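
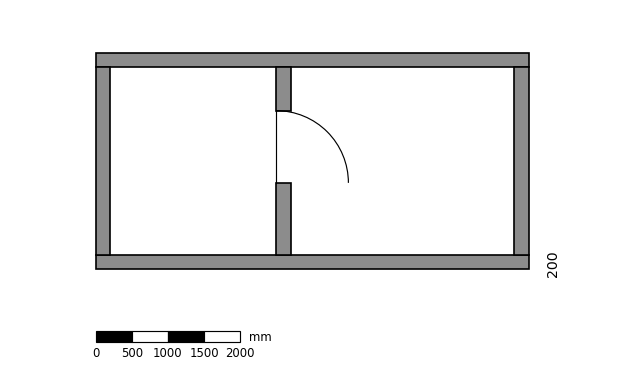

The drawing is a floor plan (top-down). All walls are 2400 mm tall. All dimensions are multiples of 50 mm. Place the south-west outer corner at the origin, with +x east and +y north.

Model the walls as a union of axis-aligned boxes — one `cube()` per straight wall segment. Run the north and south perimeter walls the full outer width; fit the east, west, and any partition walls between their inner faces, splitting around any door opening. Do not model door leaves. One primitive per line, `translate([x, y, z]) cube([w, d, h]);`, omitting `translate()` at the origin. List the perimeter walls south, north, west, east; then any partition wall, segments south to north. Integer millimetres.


cube([6000, 200, 2400]);
translate([0, 2800, 0]) cube([6000, 200, 2400]);
translate([0, 200, 0]) cube([200, 2600, 2400]);
translate([5800, 200, 0]) cube([200, 2600, 2400]);
translate([2500, 200, 0]) cube([200, 1000, 2400]);
translate([2500, 2200, 0]) cube([200, 600, 2400]);


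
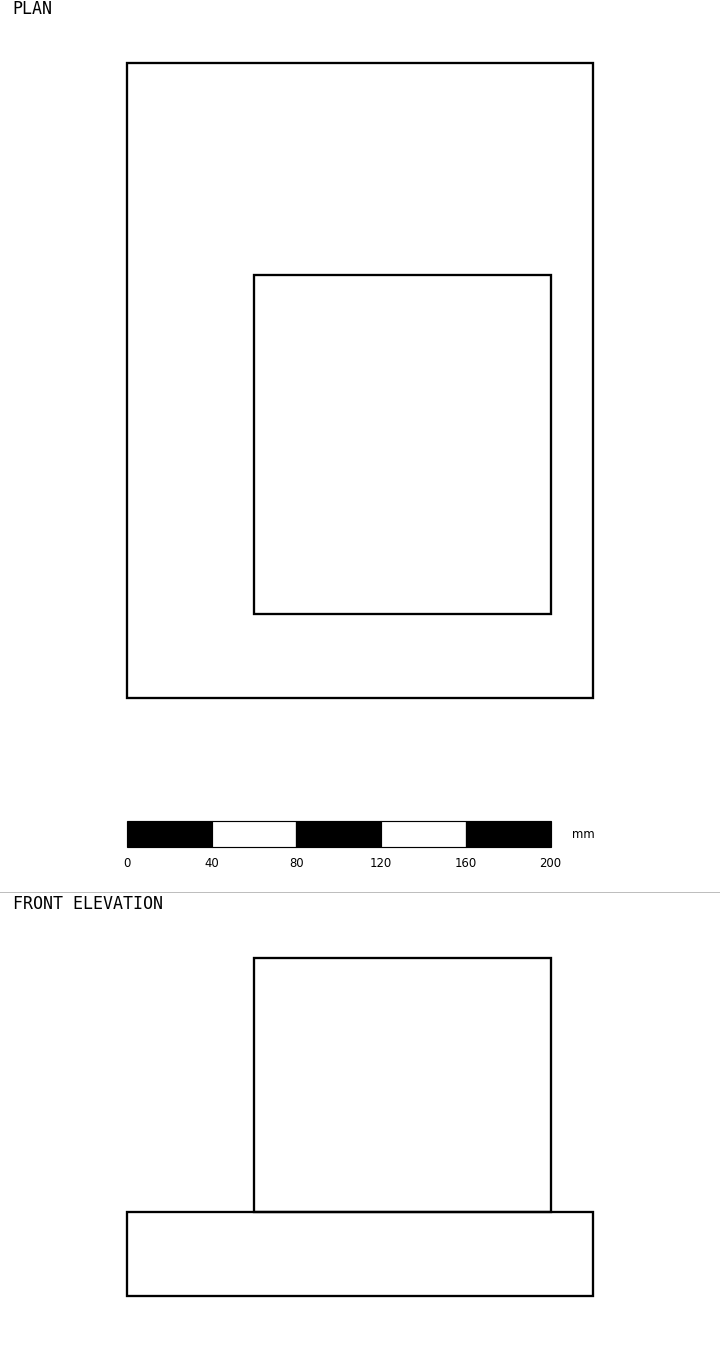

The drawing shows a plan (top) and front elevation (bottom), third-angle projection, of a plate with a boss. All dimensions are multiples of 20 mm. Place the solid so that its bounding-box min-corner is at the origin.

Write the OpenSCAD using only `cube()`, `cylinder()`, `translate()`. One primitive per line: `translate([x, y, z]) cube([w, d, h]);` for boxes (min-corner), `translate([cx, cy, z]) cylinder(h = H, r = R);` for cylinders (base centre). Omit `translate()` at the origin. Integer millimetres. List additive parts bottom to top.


cube([220, 300, 40]);
translate([60, 40, 40]) cube([140, 160, 120]);


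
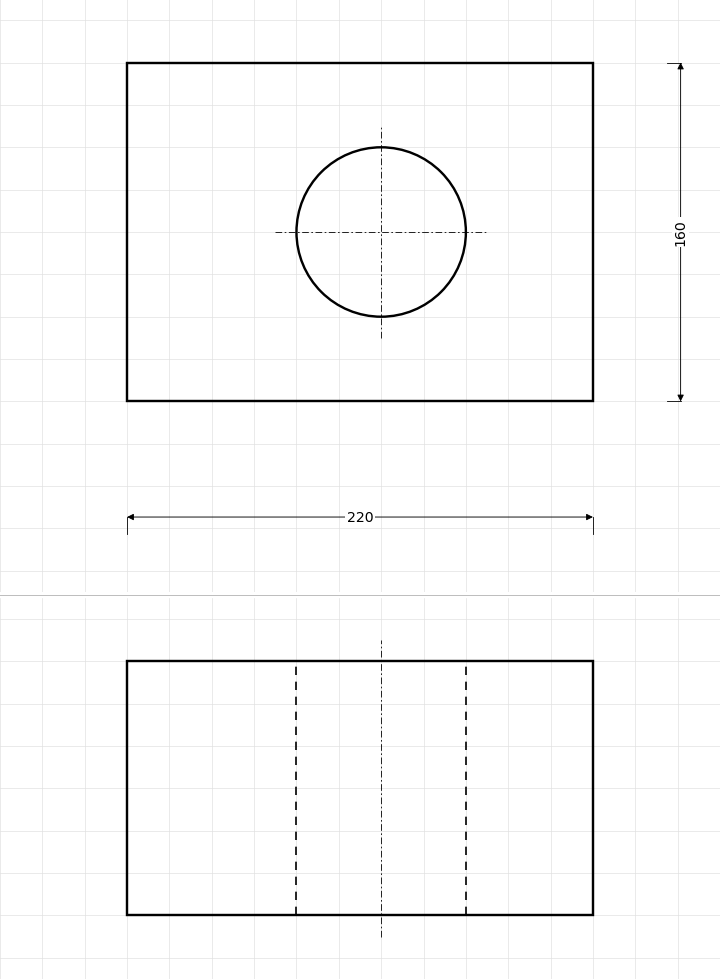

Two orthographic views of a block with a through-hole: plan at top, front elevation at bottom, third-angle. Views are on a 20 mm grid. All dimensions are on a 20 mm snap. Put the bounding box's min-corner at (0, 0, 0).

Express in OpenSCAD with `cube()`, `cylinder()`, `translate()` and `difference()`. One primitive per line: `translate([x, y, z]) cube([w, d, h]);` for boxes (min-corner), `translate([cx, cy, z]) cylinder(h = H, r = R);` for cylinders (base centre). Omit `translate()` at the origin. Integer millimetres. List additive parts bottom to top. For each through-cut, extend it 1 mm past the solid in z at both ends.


difference() {
  cube([220, 160, 120]);
  translate([120, 80, -1]) cylinder(h = 122, r = 40);
}


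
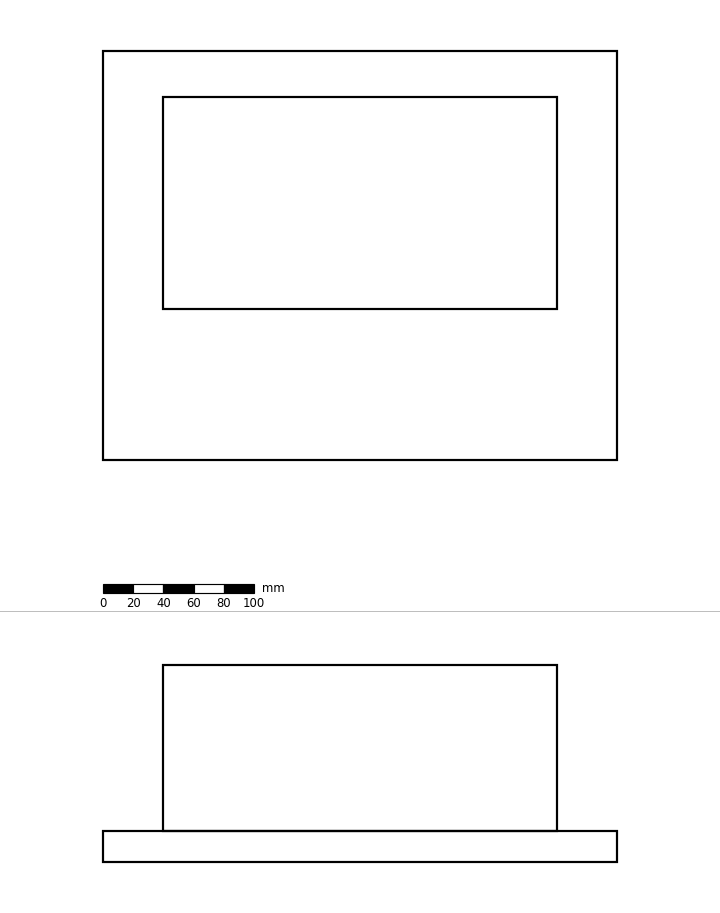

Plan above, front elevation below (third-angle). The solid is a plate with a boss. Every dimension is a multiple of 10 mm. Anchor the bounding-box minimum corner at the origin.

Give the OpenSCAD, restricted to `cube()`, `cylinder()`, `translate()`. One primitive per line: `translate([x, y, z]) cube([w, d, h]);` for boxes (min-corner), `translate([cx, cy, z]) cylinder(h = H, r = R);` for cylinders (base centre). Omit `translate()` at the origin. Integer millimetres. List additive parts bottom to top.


cube([340, 270, 20]);
translate([40, 100, 20]) cube([260, 140, 110]);


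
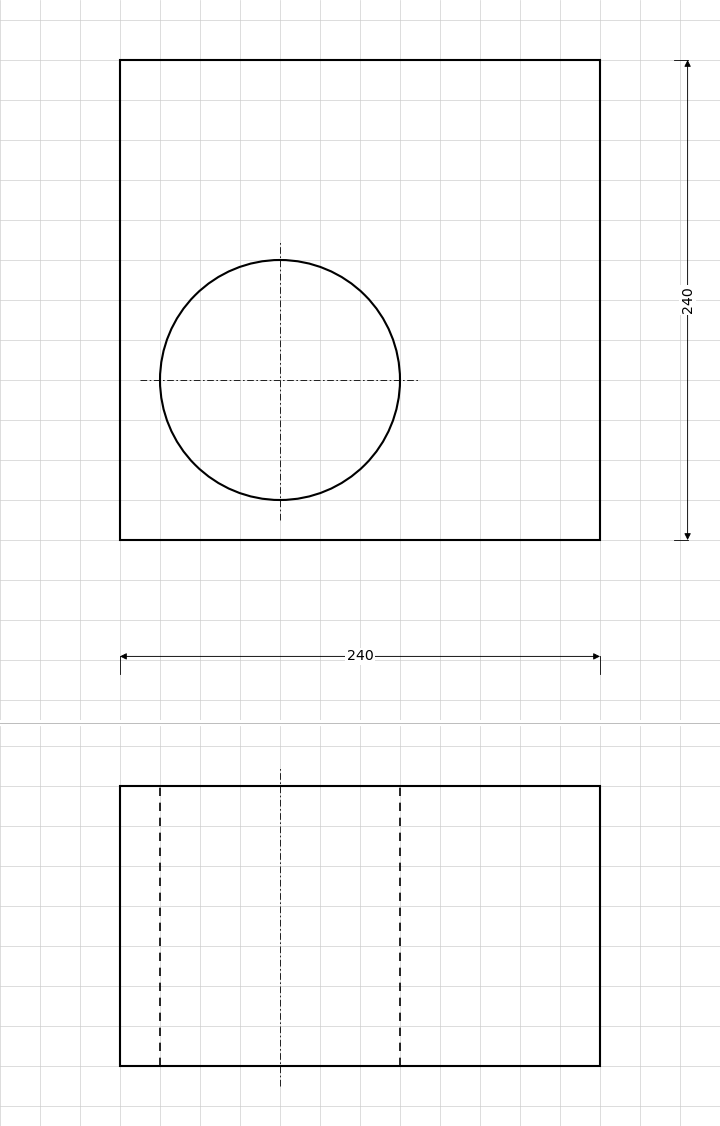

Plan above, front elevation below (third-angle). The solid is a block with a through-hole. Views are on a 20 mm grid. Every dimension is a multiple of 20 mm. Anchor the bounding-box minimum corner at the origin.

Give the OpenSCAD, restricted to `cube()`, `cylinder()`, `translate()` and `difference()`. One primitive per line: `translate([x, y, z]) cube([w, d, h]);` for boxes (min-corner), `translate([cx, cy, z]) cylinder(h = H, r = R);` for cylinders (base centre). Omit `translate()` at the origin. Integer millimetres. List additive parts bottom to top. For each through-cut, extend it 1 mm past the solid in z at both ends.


difference() {
  cube([240, 240, 140]);
  translate([80, 80, -1]) cylinder(h = 142, r = 60);
}


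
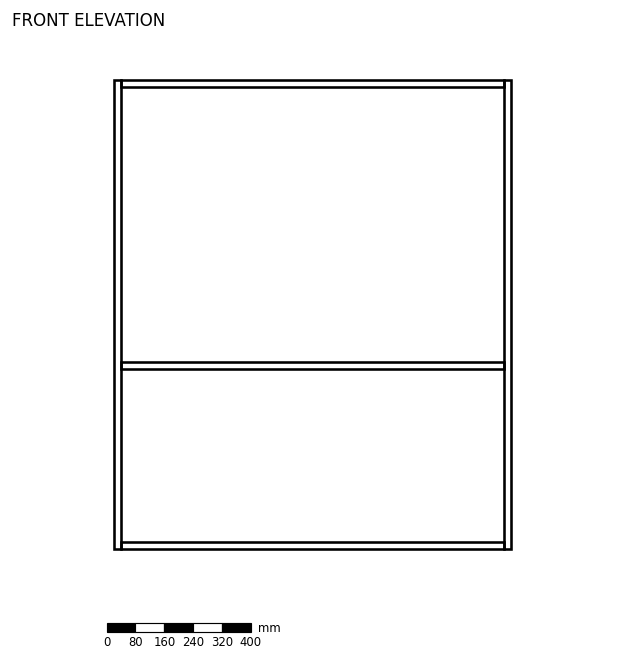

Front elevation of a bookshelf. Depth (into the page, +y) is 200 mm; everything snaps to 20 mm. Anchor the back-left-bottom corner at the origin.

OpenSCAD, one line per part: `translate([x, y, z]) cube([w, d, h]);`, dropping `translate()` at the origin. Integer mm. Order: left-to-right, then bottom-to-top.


cube([20, 200, 1300]);
translate([20, 0, 0]) cube([1060, 200, 20]);
translate([20, 0, 500]) cube([1060, 200, 20]);
translate([20, 0, 1280]) cube([1060, 200, 20]);
translate([1080, 0, 0]) cube([20, 200, 1300]);


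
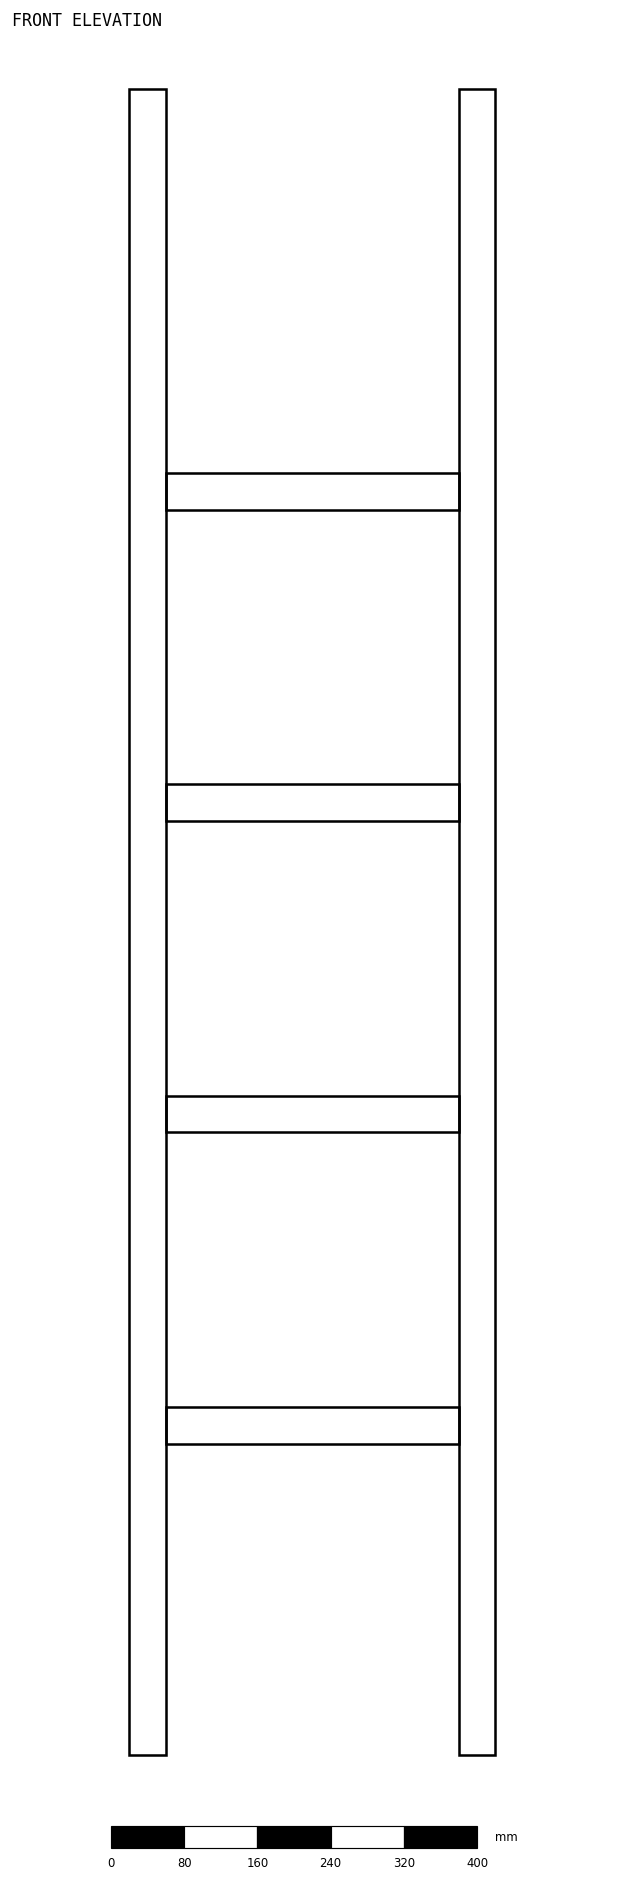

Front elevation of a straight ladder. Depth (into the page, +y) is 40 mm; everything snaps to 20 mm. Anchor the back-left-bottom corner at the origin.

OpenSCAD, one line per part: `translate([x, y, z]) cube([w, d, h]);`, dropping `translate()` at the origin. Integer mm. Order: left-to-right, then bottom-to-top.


cube([40, 40, 1820]);
translate([40, 0, 340]) cube([320, 40, 40]);
translate([40, 0, 680]) cube([320, 40, 40]);
translate([40, 0, 1020]) cube([320, 40, 40]);
translate([40, 0, 1360]) cube([320, 40, 40]);
translate([360, 0, 0]) cube([40, 40, 1820]);


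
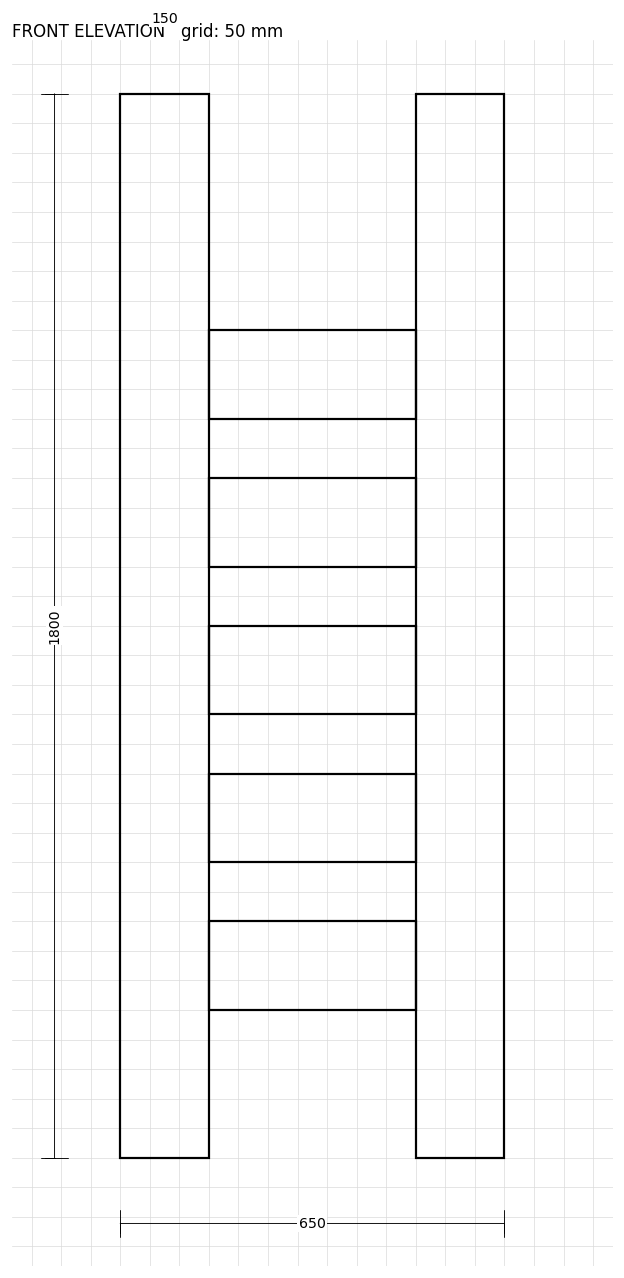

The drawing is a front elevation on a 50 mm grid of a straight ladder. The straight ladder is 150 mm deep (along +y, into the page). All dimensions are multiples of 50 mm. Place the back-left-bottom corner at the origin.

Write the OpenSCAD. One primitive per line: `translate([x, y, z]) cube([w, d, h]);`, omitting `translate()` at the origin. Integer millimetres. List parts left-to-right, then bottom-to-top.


cube([150, 150, 1800]);
translate([150, 0, 250]) cube([350, 150, 150]);
translate([150, 0, 500]) cube([350, 150, 150]);
translate([150, 0, 750]) cube([350, 150, 150]);
translate([150, 0, 1000]) cube([350, 150, 150]);
translate([150, 0, 1250]) cube([350, 150, 150]);
translate([500, 0, 0]) cube([150, 150, 1800]);


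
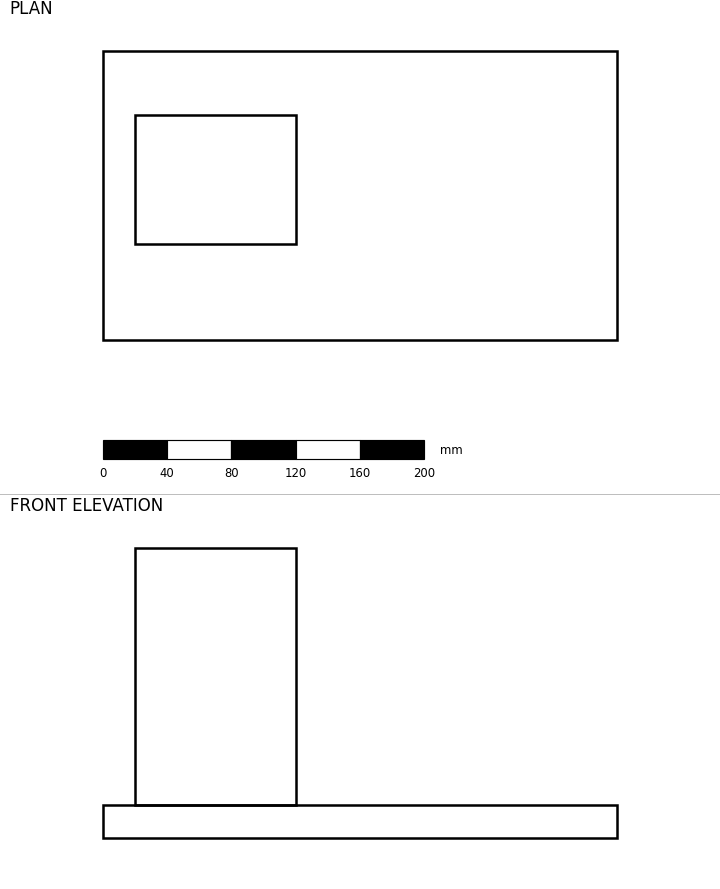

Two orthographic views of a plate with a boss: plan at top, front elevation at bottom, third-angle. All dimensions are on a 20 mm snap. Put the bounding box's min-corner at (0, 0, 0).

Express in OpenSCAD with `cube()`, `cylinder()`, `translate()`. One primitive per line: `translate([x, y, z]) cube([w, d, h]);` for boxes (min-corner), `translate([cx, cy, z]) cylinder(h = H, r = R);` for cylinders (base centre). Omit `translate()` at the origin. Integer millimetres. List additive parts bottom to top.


cube([320, 180, 20]);
translate([20, 60, 20]) cube([100, 80, 160]);


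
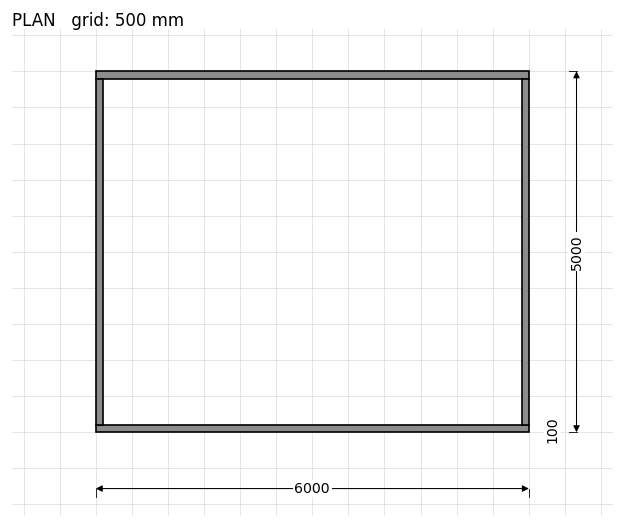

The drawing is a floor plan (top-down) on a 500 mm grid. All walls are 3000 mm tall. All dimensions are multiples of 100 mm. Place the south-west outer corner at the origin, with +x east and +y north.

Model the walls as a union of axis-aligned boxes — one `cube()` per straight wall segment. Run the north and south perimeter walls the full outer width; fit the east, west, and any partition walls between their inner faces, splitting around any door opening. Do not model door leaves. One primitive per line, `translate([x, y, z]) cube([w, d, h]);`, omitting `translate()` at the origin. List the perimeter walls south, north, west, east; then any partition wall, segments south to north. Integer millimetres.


cube([6000, 100, 3000]);
translate([0, 4900, 0]) cube([6000, 100, 3000]);
translate([0, 100, 0]) cube([100, 4800, 3000]);
translate([5900, 100, 0]) cube([100, 4800, 3000]);


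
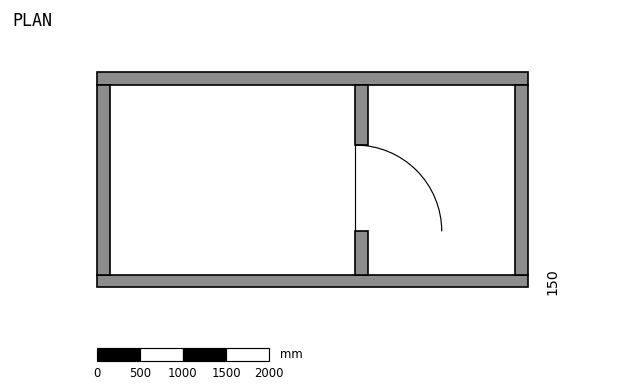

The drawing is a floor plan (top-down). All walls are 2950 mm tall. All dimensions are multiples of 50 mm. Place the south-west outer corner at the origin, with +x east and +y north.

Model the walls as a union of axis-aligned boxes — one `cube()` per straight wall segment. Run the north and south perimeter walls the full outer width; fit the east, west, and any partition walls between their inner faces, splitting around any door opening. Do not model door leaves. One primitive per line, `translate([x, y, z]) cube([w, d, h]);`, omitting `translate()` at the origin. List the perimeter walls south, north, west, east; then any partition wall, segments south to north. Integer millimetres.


cube([5000, 150, 2950]);
translate([0, 2350, 0]) cube([5000, 150, 2950]);
translate([0, 150, 0]) cube([150, 2200, 2950]);
translate([4850, 150, 0]) cube([150, 2200, 2950]);
translate([3000, 150, 0]) cube([150, 500, 2950]);
translate([3000, 1650, 0]) cube([150, 700, 2950]);


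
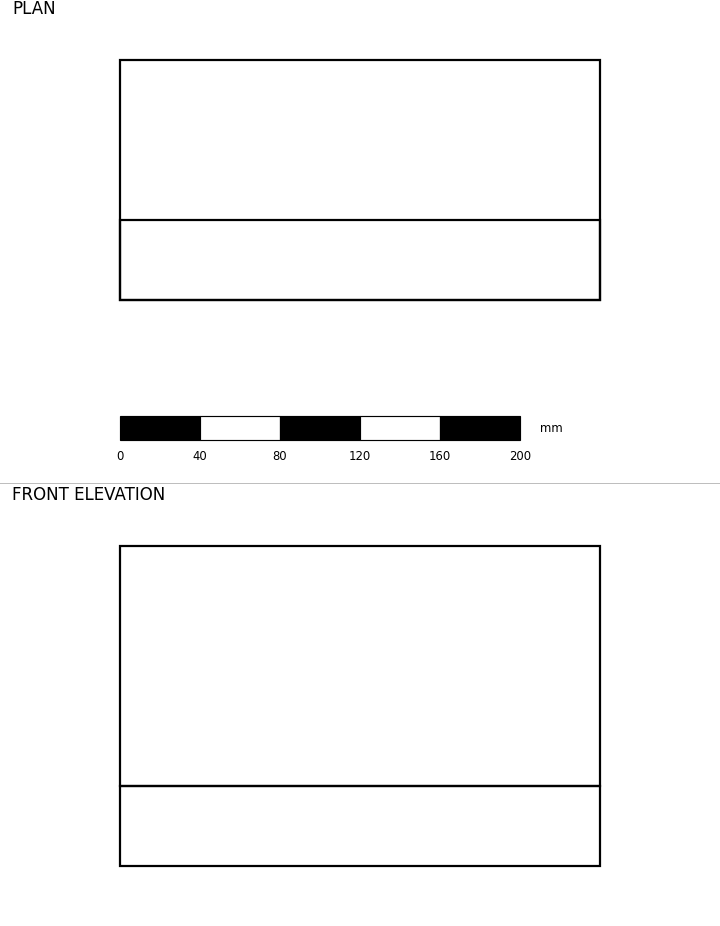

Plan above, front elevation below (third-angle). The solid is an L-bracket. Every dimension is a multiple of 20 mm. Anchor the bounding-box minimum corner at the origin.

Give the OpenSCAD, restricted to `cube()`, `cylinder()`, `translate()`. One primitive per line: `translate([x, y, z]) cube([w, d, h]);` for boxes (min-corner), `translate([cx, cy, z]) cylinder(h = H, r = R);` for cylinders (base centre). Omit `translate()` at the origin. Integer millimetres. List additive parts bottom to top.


cube([240, 120, 40]);
translate([0, 0, 40]) cube([240, 40, 120]);


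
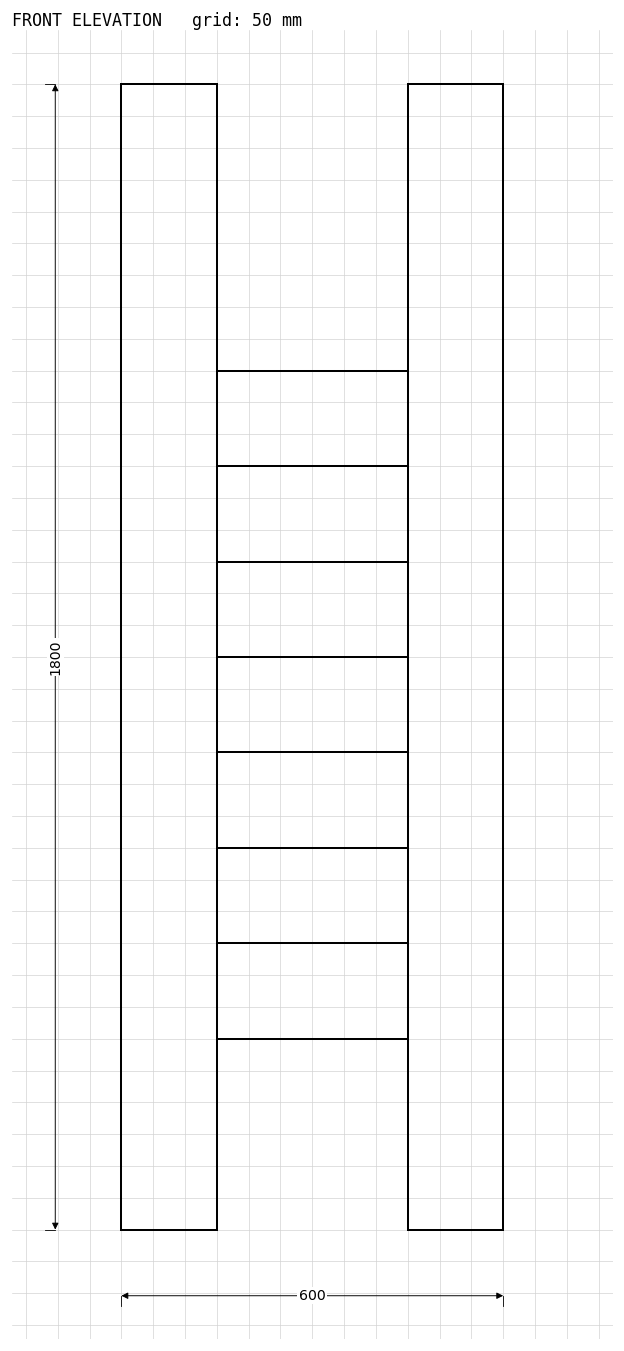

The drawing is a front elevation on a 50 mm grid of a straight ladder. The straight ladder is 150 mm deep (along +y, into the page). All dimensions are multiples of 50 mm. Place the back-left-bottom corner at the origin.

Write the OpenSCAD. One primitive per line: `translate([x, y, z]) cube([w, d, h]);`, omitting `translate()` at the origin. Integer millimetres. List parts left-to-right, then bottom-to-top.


cube([150, 150, 1800]);
translate([150, 0, 300]) cube([300, 150, 150]);
translate([150, 0, 600]) cube([300, 150, 150]);
translate([150, 0, 900]) cube([300, 150, 150]);
translate([150, 0, 1200]) cube([300, 150, 150]);
translate([450, 0, 0]) cube([150, 150, 1800]);


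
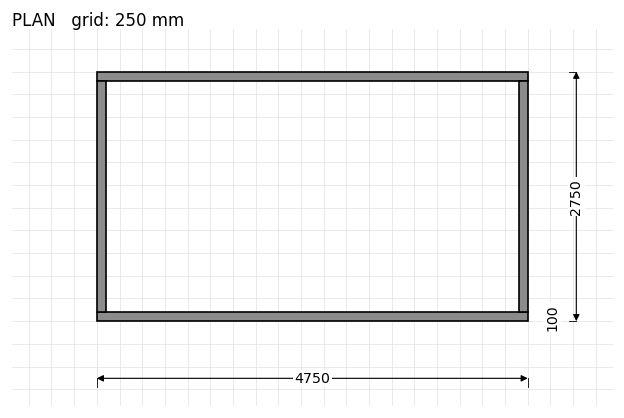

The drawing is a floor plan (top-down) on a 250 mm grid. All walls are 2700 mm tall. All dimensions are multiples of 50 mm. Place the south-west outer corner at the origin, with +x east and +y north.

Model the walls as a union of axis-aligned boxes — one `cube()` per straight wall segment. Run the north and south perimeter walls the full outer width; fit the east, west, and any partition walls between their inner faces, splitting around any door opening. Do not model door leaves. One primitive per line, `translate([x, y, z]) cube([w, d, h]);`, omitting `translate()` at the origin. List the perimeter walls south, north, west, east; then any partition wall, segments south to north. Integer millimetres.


cube([4750, 100, 2700]);
translate([0, 2650, 0]) cube([4750, 100, 2700]);
translate([0, 100, 0]) cube([100, 2550, 2700]);
translate([4650, 100, 0]) cube([100, 2550, 2700]);


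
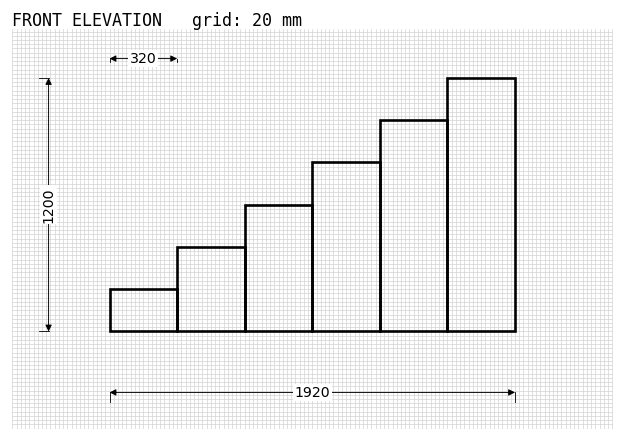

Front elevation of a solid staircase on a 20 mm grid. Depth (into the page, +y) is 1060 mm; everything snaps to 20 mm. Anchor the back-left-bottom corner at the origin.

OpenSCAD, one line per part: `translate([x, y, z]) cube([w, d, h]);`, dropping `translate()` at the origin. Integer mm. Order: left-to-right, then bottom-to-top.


cube([320, 1060, 200]);
translate([320, 0, 0]) cube([320, 1060, 400]);
translate([640, 0, 0]) cube([320, 1060, 600]);
translate([960, 0, 0]) cube([320, 1060, 800]);
translate([1280, 0, 0]) cube([320, 1060, 1000]);
translate([1600, 0, 0]) cube([320, 1060, 1200]);


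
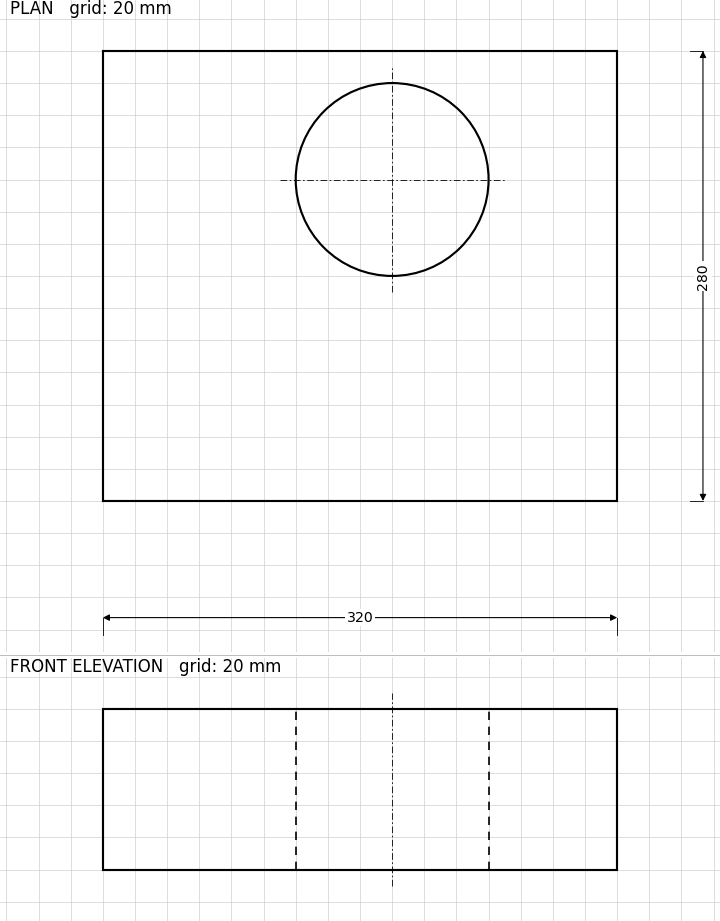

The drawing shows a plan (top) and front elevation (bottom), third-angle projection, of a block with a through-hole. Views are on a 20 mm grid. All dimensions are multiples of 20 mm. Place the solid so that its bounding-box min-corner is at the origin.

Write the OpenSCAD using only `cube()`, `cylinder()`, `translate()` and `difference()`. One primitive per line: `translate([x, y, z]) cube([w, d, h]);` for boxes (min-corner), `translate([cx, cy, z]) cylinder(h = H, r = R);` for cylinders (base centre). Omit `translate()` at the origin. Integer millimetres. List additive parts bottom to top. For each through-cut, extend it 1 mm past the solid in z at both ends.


difference() {
  cube([320, 280, 100]);
  translate([180, 200, -1]) cylinder(h = 102, r = 60);
}


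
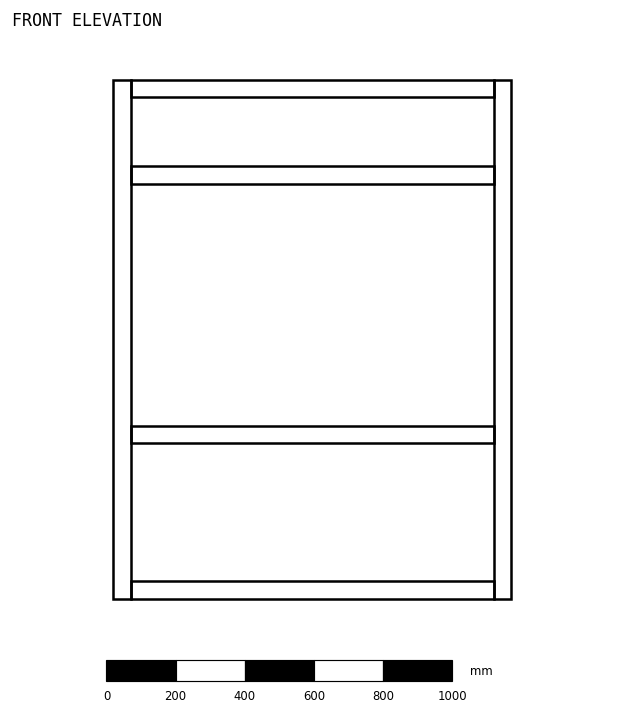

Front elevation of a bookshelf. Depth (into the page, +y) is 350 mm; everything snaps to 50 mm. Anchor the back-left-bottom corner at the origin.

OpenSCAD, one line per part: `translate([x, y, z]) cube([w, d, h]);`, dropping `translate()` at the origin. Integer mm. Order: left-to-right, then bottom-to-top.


cube([50, 350, 1500]);
translate([50, 0, 0]) cube([1050, 350, 50]);
translate([50, 0, 450]) cube([1050, 350, 50]);
translate([50, 0, 1200]) cube([1050, 350, 50]);
translate([50, 0, 1450]) cube([1050, 350, 50]);
translate([1100, 0, 0]) cube([50, 350, 1500]);


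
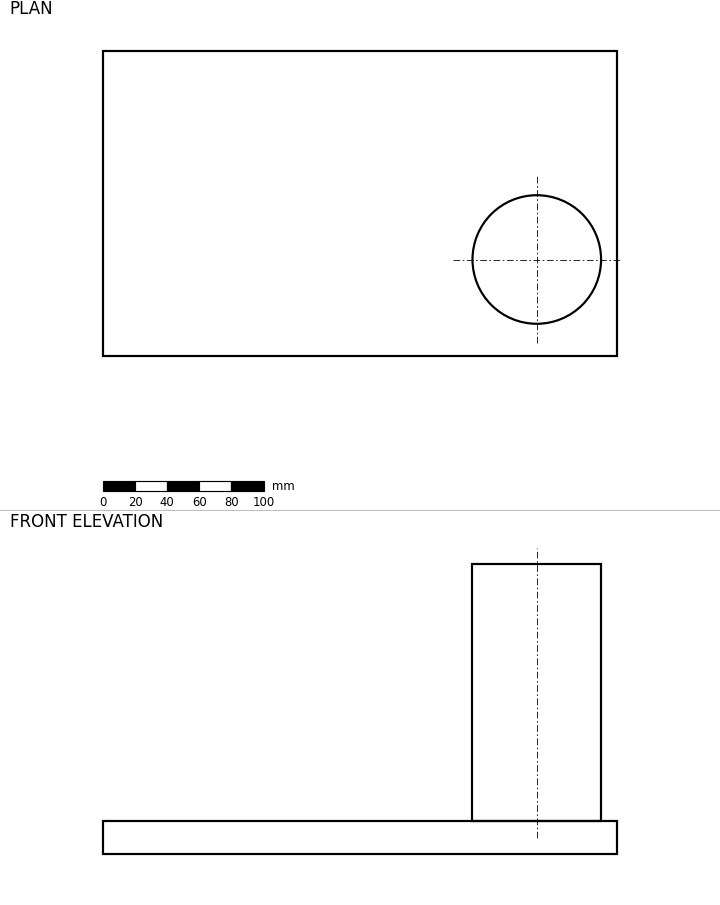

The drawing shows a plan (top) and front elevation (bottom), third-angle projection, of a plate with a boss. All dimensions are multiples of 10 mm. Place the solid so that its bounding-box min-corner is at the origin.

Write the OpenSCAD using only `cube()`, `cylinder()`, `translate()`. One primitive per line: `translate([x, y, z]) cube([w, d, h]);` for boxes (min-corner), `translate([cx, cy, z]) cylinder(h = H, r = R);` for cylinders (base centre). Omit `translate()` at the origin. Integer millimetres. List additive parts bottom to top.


cube([320, 190, 20]);
translate([270, 60, 20]) cylinder(h = 160, r = 40);


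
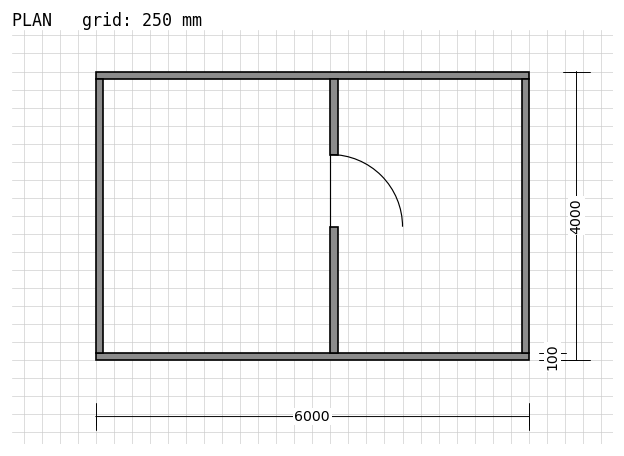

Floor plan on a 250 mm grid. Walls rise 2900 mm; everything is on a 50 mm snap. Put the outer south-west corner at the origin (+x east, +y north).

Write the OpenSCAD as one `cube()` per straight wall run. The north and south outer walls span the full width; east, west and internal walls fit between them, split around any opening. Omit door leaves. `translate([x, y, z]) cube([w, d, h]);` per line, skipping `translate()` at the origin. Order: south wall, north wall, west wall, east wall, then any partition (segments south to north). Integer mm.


cube([6000, 100, 2900]);
translate([0, 3900, 0]) cube([6000, 100, 2900]);
translate([0, 100, 0]) cube([100, 3800, 2900]);
translate([5900, 100, 0]) cube([100, 3800, 2900]);
translate([3250, 100, 0]) cube([100, 1750, 2900]);
translate([3250, 2850, 0]) cube([100, 1050, 2900]);


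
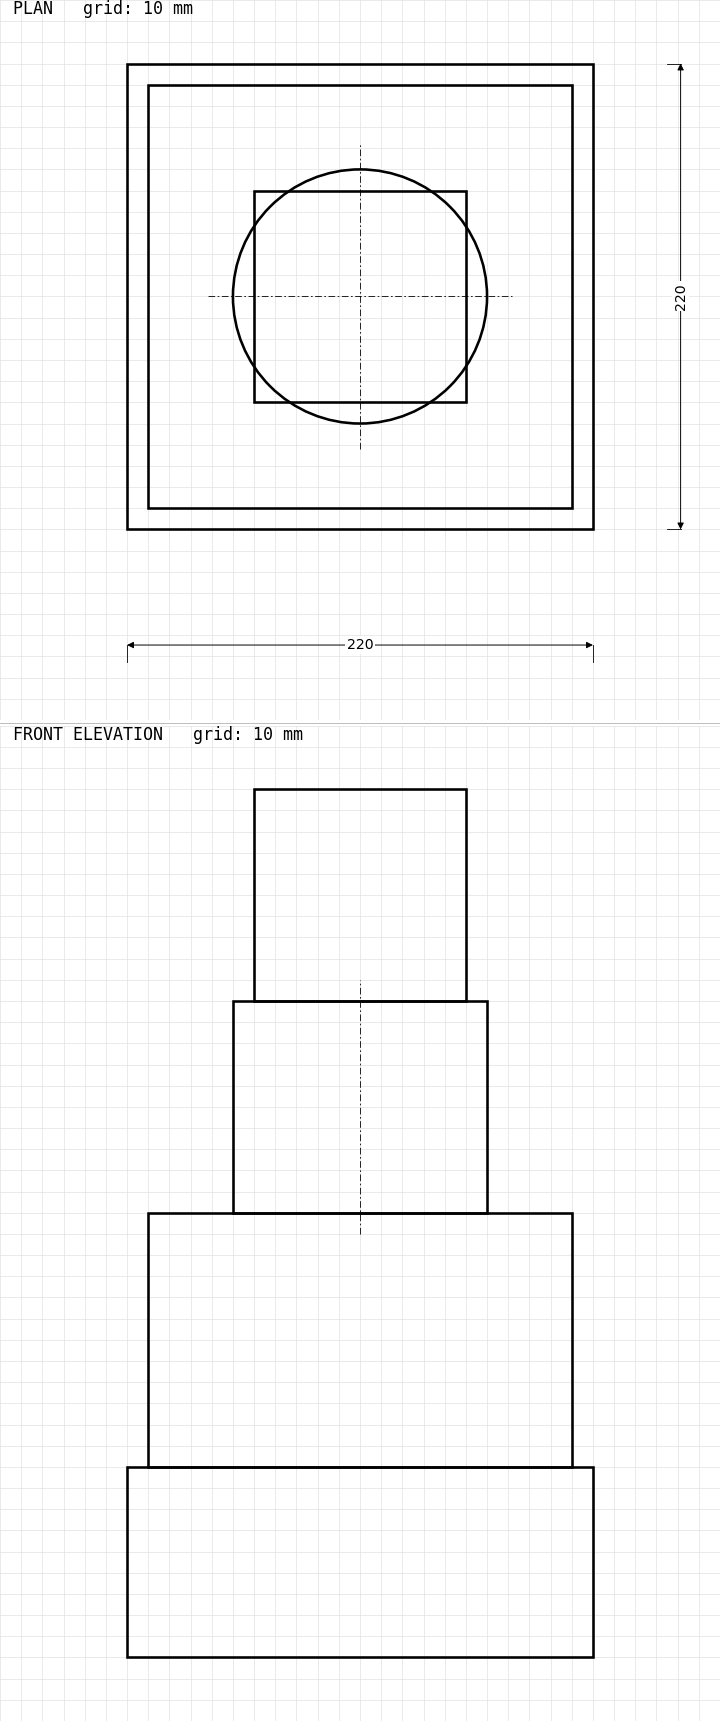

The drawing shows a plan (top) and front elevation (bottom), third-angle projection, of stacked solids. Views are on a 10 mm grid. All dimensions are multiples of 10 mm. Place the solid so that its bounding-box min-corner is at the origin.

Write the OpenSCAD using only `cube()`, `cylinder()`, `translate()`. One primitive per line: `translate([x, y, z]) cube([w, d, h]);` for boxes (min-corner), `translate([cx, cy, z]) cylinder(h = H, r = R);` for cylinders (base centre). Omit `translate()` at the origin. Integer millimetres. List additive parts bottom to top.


cube([220, 220, 90]);
translate([10, 10, 90]) cube([200, 200, 120]);
translate([110, 110, 210]) cylinder(h = 100, r = 60);
translate([60, 60, 310]) cube([100, 100, 100]);


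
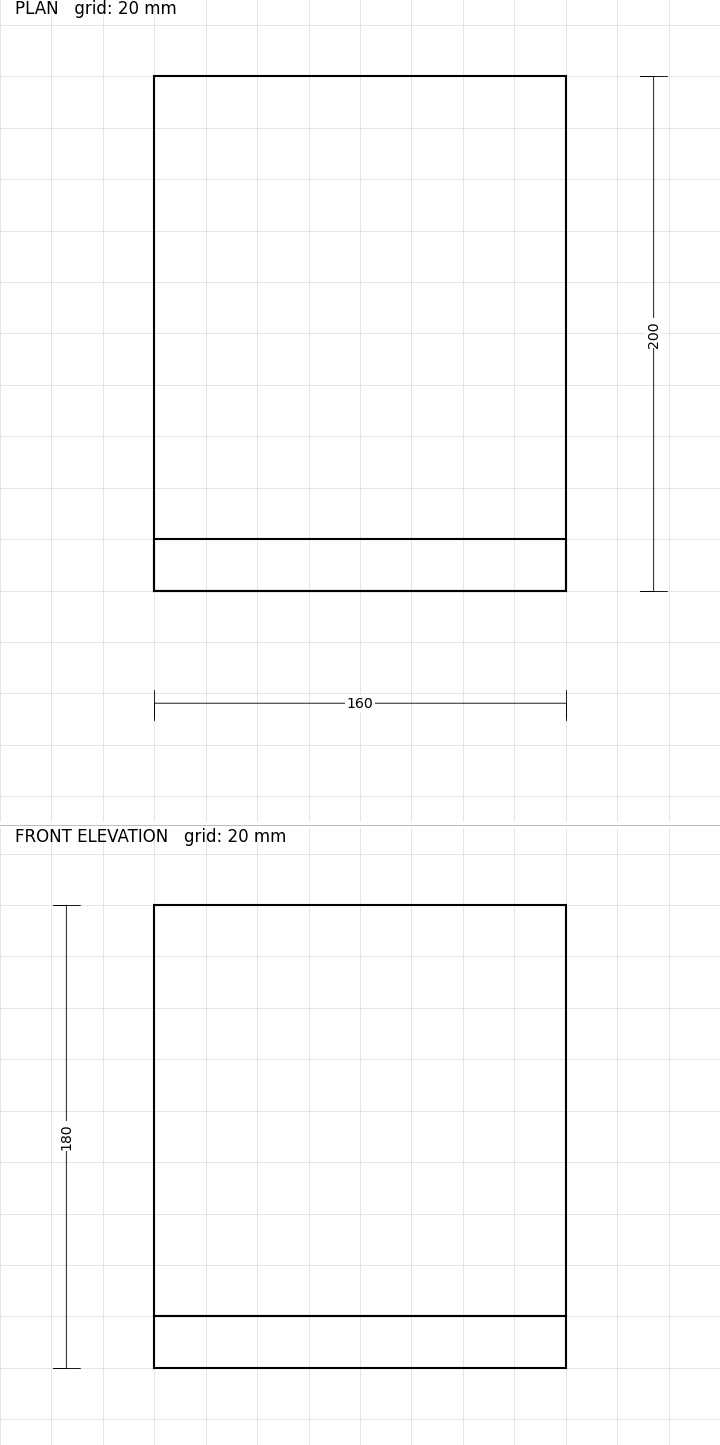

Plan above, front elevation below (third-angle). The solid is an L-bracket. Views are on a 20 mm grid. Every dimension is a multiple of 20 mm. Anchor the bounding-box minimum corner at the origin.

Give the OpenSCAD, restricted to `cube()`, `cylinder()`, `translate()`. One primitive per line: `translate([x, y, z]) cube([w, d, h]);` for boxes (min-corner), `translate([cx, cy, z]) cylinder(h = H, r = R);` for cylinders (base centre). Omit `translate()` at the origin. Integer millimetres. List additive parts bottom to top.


cube([160, 200, 20]);
translate([0, 0, 20]) cube([160, 20, 160]);


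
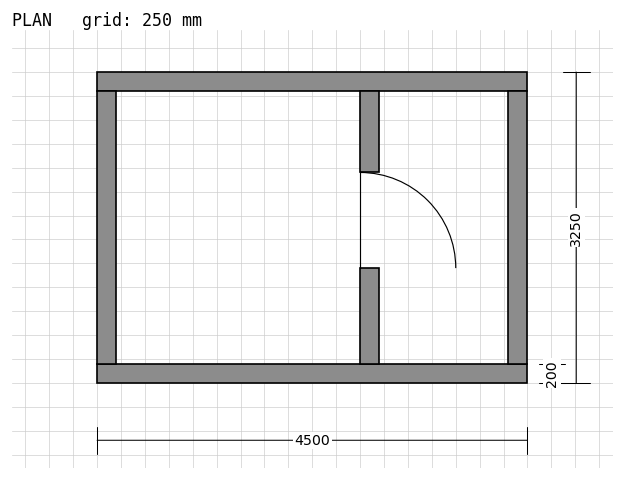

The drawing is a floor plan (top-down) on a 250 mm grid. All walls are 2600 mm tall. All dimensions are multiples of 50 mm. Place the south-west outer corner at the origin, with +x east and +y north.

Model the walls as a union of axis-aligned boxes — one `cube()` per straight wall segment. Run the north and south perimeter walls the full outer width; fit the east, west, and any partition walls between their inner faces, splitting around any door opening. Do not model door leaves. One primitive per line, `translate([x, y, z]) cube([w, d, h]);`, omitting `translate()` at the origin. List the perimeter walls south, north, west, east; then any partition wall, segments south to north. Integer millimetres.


cube([4500, 200, 2600]);
translate([0, 3050, 0]) cube([4500, 200, 2600]);
translate([0, 200, 0]) cube([200, 2850, 2600]);
translate([4300, 200, 0]) cube([200, 2850, 2600]);
translate([2750, 200, 0]) cube([200, 1000, 2600]);
translate([2750, 2200, 0]) cube([200, 850, 2600]);


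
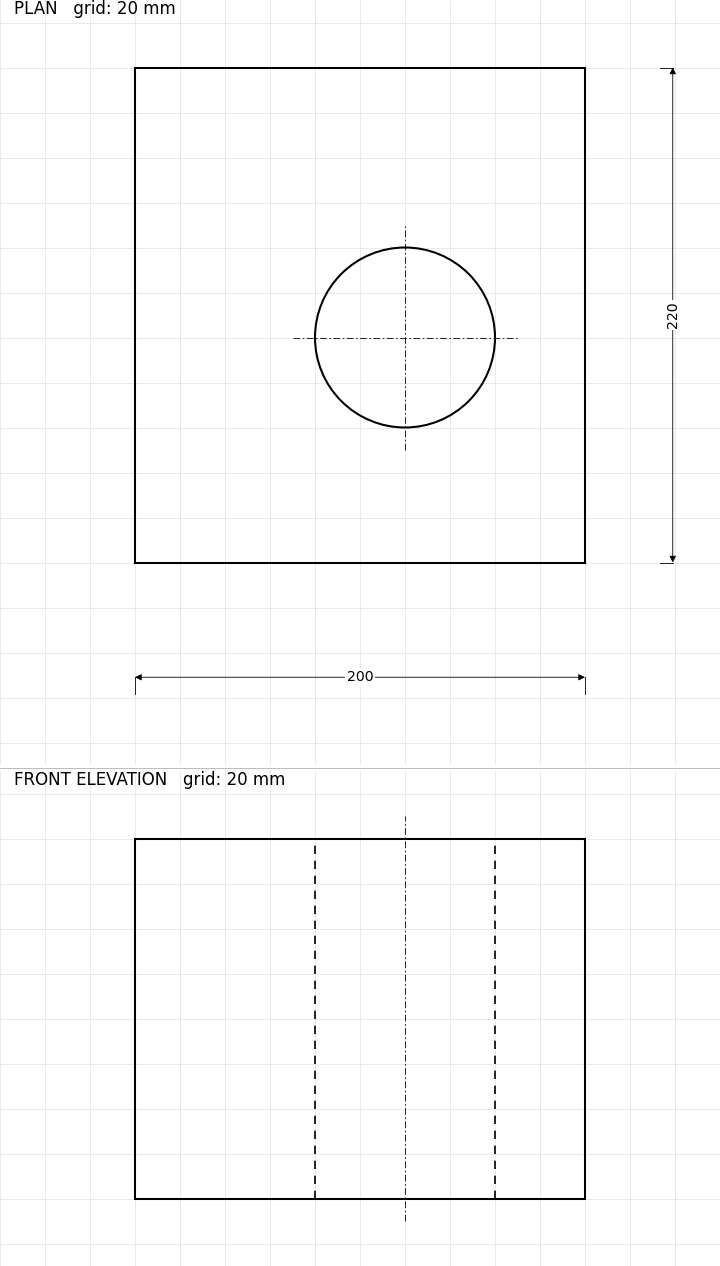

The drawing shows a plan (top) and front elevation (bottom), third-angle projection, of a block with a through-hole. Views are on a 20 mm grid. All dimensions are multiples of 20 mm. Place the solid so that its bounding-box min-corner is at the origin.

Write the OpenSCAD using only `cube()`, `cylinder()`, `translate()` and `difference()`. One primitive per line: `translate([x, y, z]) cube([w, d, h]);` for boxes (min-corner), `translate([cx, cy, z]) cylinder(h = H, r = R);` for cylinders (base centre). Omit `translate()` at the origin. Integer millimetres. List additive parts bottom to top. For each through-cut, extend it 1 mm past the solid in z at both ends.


difference() {
  cube([200, 220, 160]);
  translate([120, 100, -1]) cylinder(h = 162, r = 40);
}


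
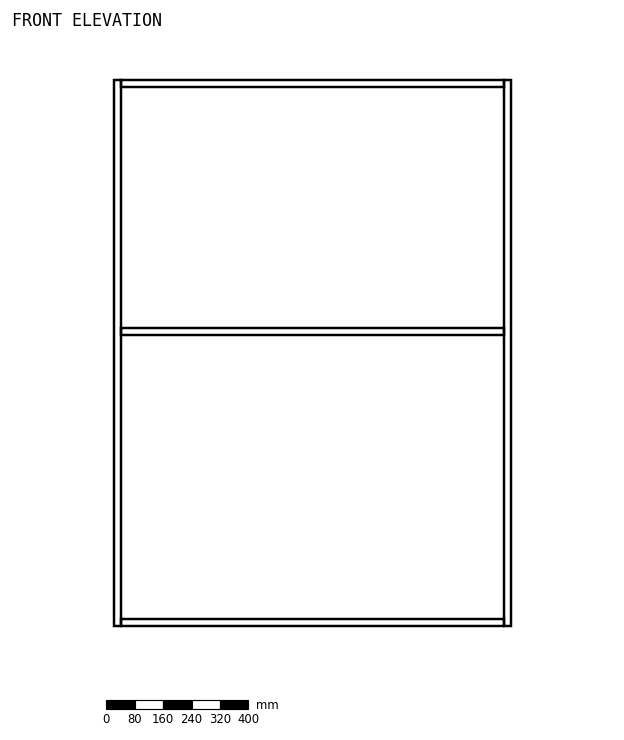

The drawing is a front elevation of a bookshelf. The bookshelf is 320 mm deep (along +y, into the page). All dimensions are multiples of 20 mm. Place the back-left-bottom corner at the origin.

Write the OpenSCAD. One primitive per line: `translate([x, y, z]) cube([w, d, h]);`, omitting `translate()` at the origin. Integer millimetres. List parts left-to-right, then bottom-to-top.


cube([20, 320, 1540]);
translate([20, 0, 0]) cube([1080, 320, 20]);
translate([20, 0, 820]) cube([1080, 320, 20]);
translate([20, 0, 1520]) cube([1080, 320, 20]);
translate([1100, 0, 0]) cube([20, 320, 1540]);


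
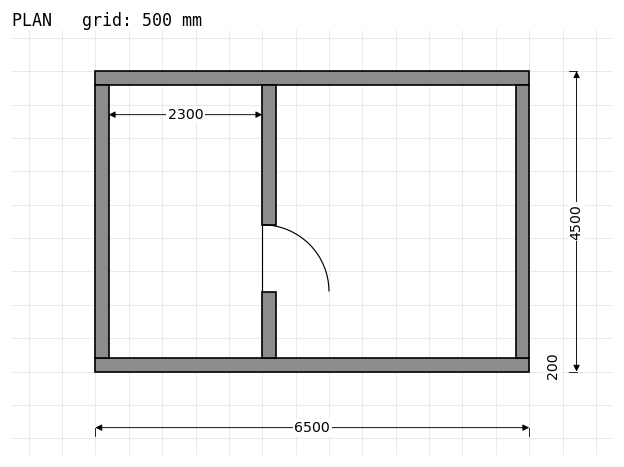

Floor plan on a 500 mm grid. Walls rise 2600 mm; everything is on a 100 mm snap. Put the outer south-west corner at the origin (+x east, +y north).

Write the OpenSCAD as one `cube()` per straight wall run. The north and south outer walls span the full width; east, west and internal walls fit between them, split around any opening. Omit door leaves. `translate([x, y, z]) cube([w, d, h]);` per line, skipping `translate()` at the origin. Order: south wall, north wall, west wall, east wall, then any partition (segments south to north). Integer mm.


cube([6500, 200, 2600]);
translate([0, 4300, 0]) cube([6500, 200, 2600]);
translate([0, 200, 0]) cube([200, 4100, 2600]);
translate([6300, 200, 0]) cube([200, 4100, 2600]);
translate([2500, 200, 0]) cube([200, 1000, 2600]);
translate([2500, 2200, 0]) cube([200, 2100, 2600]);


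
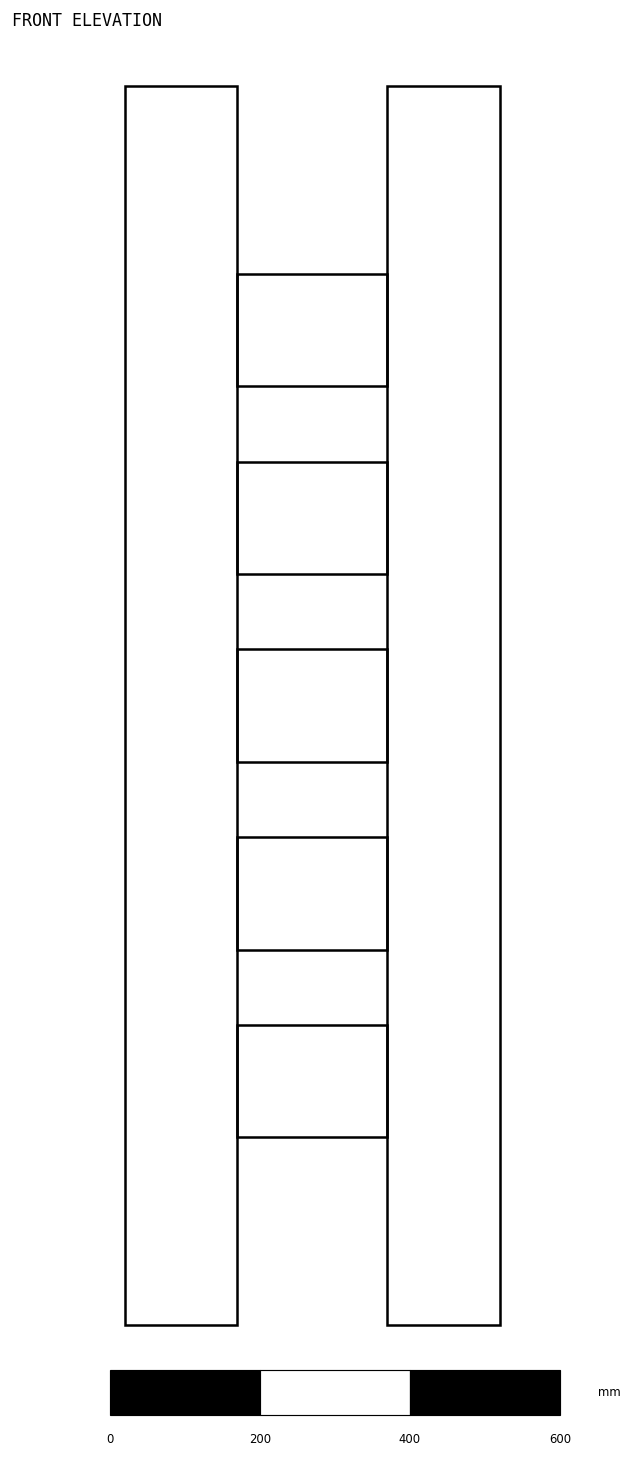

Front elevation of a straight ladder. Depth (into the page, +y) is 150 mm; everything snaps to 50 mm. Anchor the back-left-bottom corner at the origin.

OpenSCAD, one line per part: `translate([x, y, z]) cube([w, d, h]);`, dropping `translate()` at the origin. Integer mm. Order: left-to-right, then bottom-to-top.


cube([150, 150, 1650]);
translate([150, 0, 250]) cube([200, 150, 150]);
translate([150, 0, 500]) cube([200, 150, 150]);
translate([150, 0, 750]) cube([200, 150, 150]);
translate([150, 0, 1000]) cube([200, 150, 150]);
translate([150, 0, 1250]) cube([200, 150, 150]);
translate([350, 0, 0]) cube([150, 150, 1650]);


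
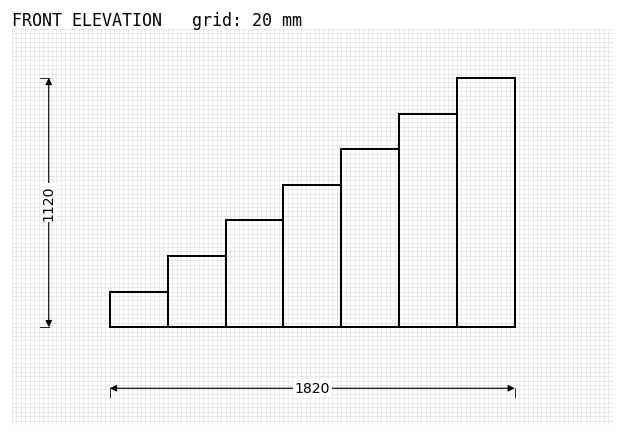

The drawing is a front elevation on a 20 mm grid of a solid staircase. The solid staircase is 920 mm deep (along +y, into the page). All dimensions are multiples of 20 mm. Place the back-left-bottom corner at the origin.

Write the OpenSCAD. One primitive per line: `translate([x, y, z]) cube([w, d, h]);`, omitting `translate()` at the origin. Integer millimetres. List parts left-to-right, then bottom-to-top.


cube([260, 920, 160]);
translate([260, 0, 0]) cube([260, 920, 320]);
translate([520, 0, 0]) cube([260, 920, 480]);
translate([780, 0, 0]) cube([260, 920, 640]);
translate([1040, 0, 0]) cube([260, 920, 800]);
translate([1300, 0, 0]) cube([260, 920, 960]);
translate([1560, 0, 0]) cube([260, 920, 1120]);


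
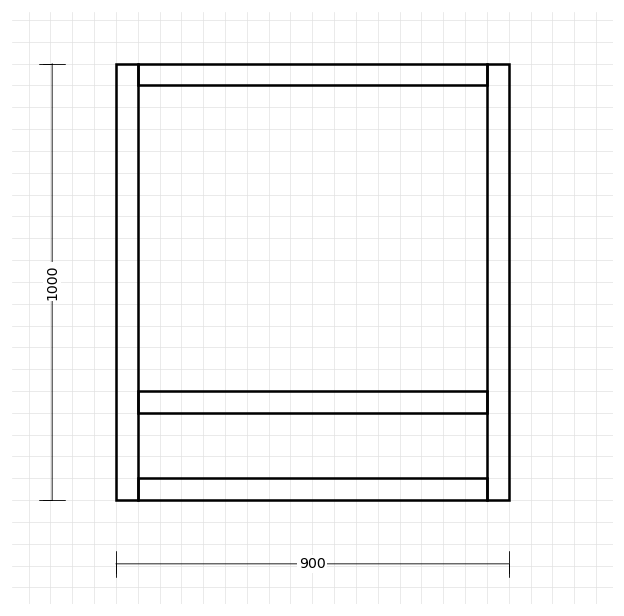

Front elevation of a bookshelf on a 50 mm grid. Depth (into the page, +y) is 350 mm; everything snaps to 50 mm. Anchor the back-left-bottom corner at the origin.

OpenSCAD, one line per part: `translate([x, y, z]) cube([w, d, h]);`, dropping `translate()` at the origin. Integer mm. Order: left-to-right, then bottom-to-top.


cube([50, 350, 1000]);
translate([50, 0, 0]) cube([800, 350, 50]);
translate([50, 0, 200]) cube([800, 350, 50]);
translate([50, 0, 950]) cube([800, 350, 50]);
translate([850, 0, 0]) cube([50, 350, 1000]);


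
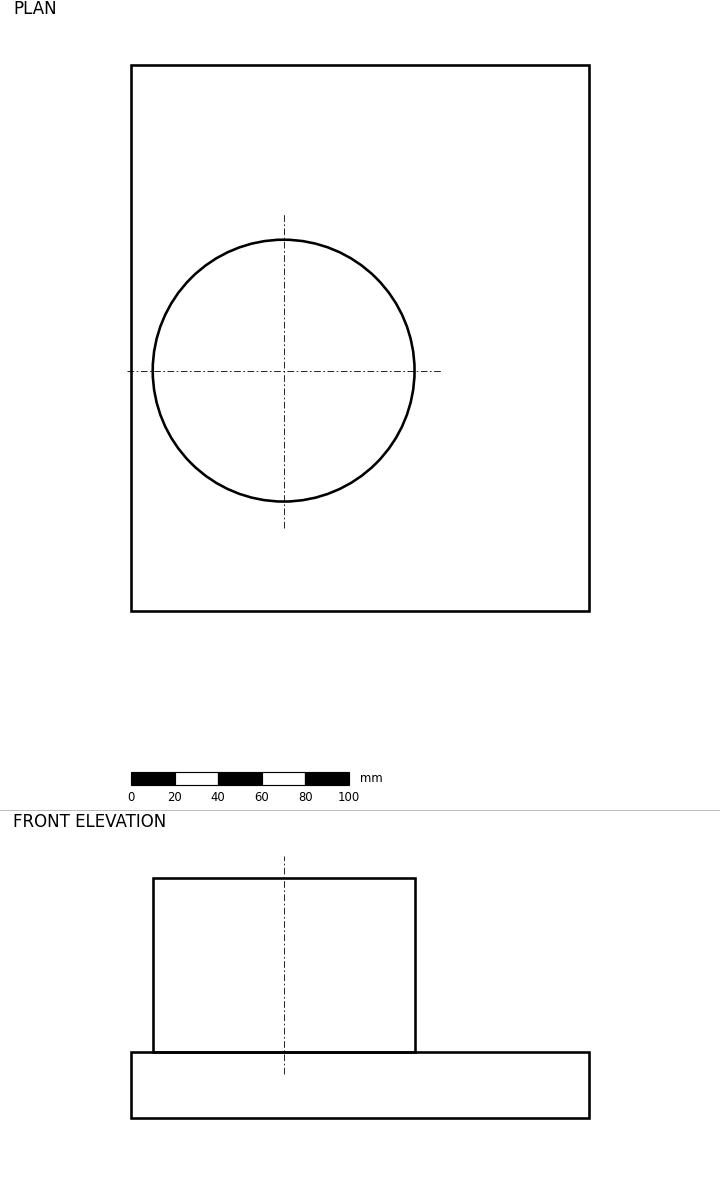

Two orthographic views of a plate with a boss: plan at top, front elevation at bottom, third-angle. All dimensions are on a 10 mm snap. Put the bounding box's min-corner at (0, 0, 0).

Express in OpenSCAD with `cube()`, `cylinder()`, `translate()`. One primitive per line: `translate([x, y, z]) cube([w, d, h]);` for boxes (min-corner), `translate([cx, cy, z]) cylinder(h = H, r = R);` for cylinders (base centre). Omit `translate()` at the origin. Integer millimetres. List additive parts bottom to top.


cube([210, 250, 30]);
translate([70, 110, 30]) cylinder(h = 80, r = 60);


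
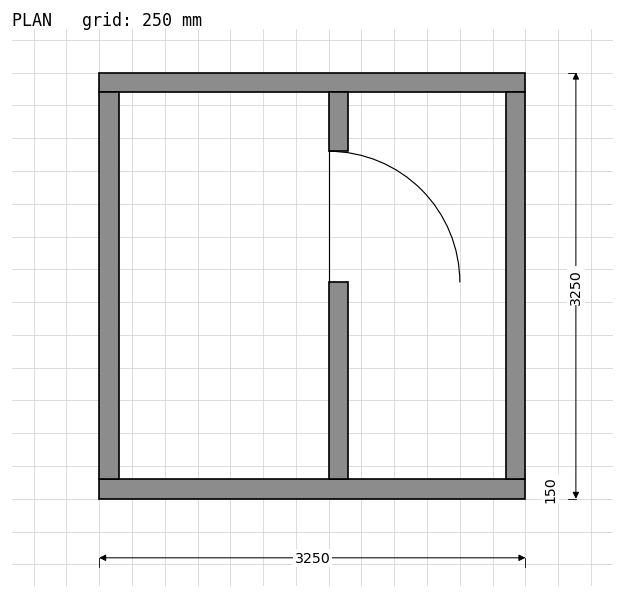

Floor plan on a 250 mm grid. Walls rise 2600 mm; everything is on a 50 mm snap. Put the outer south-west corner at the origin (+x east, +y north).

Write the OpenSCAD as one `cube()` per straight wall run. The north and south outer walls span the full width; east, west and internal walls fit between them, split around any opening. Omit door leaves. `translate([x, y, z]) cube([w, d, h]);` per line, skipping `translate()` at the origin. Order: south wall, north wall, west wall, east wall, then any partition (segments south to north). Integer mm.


cube([3250, 150, 2600]);
translate([0, 3100, 0]) cube([3250, 150, 2600]);
translate([0, 150, 0]) cube([150, 2950, 2600]);
translate([3100, 150, 0]) cube([150, 2950, 2600]);
translate([1750, 150, 0]) cube([150, 1500, 2600]);
translate([1750, 2650, 0]) cube([150, 450, 2600]);


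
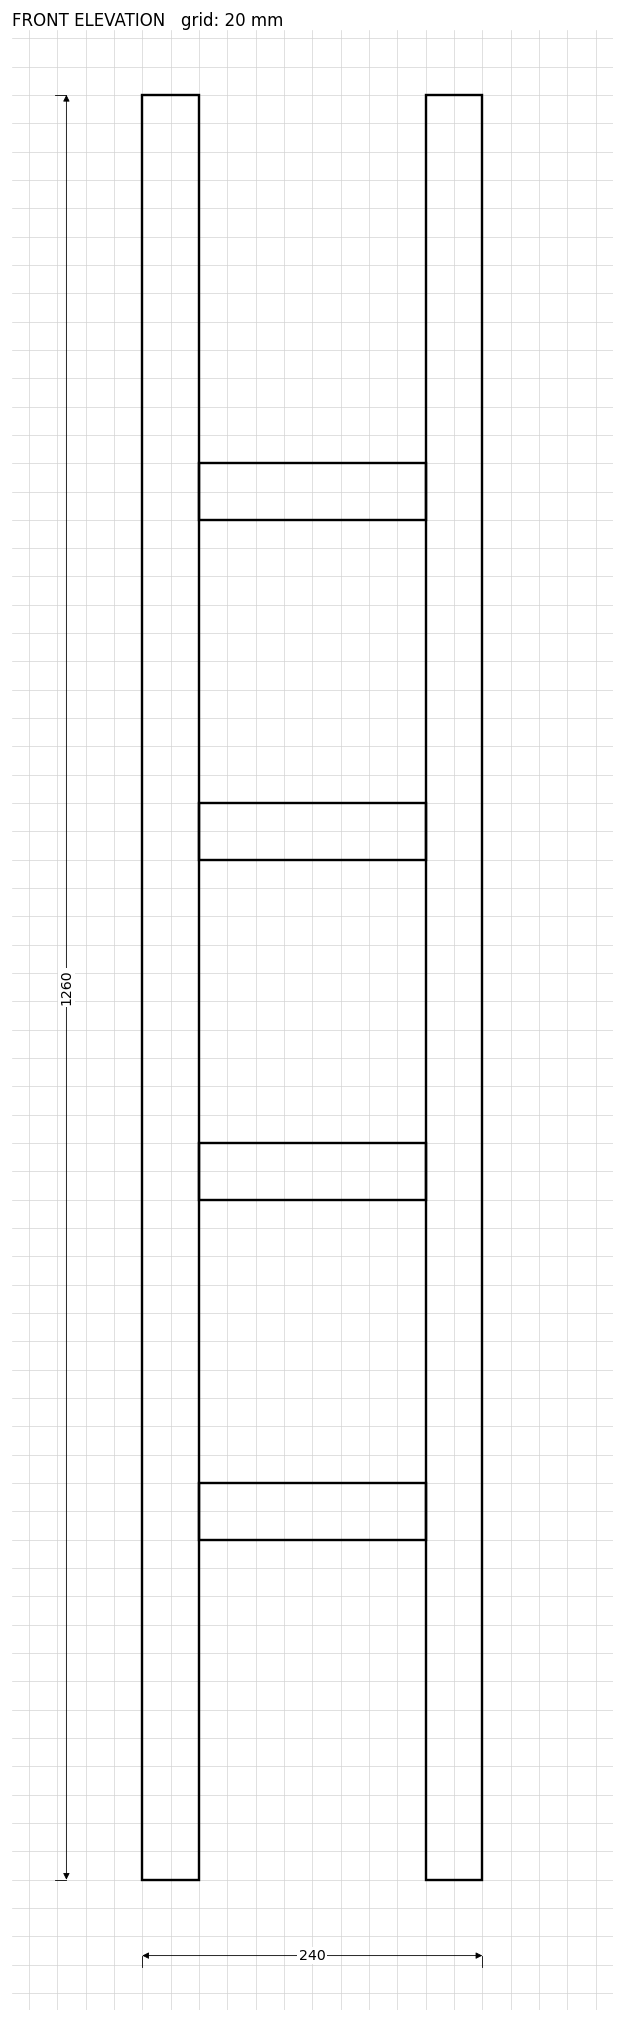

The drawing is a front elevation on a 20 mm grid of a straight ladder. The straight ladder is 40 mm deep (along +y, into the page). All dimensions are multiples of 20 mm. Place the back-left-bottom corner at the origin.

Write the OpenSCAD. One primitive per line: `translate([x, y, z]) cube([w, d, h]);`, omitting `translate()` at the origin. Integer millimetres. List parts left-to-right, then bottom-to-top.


cube([40, 40, 1260]);
translate([40, 0, 240]) cube([160, 40, 40]);
translate([40, 0, 480]) cube([160, 40, 40]);
translate([40, 0, 720]) cube([160, 40, 40]);
translate([40, 0, 960]) cube([160, 40, 40]);
translate([200, 0, 0]) cube([40, 40, 1260]);


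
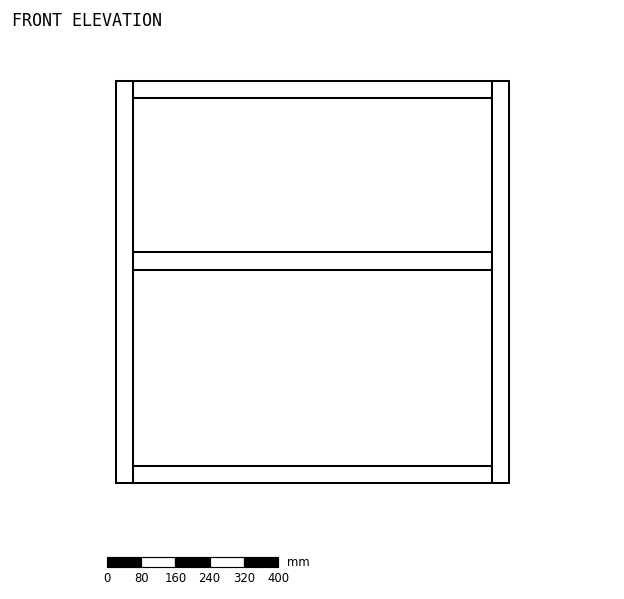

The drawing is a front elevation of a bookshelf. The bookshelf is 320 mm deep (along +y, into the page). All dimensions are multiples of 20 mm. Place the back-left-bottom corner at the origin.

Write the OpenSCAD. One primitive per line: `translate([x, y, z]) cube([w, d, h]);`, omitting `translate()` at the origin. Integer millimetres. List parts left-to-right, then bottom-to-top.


cube([40, 320, 940]);
translate([40, 0, 0]) cube([840, 320, 40]);
translate([40, 0, 500]) cube([840, 320, 40]);
translate([40, 0, 900]) cube([840, 320, 40]);
translate([880, 0, 0]) cube([40, 320, 940]);


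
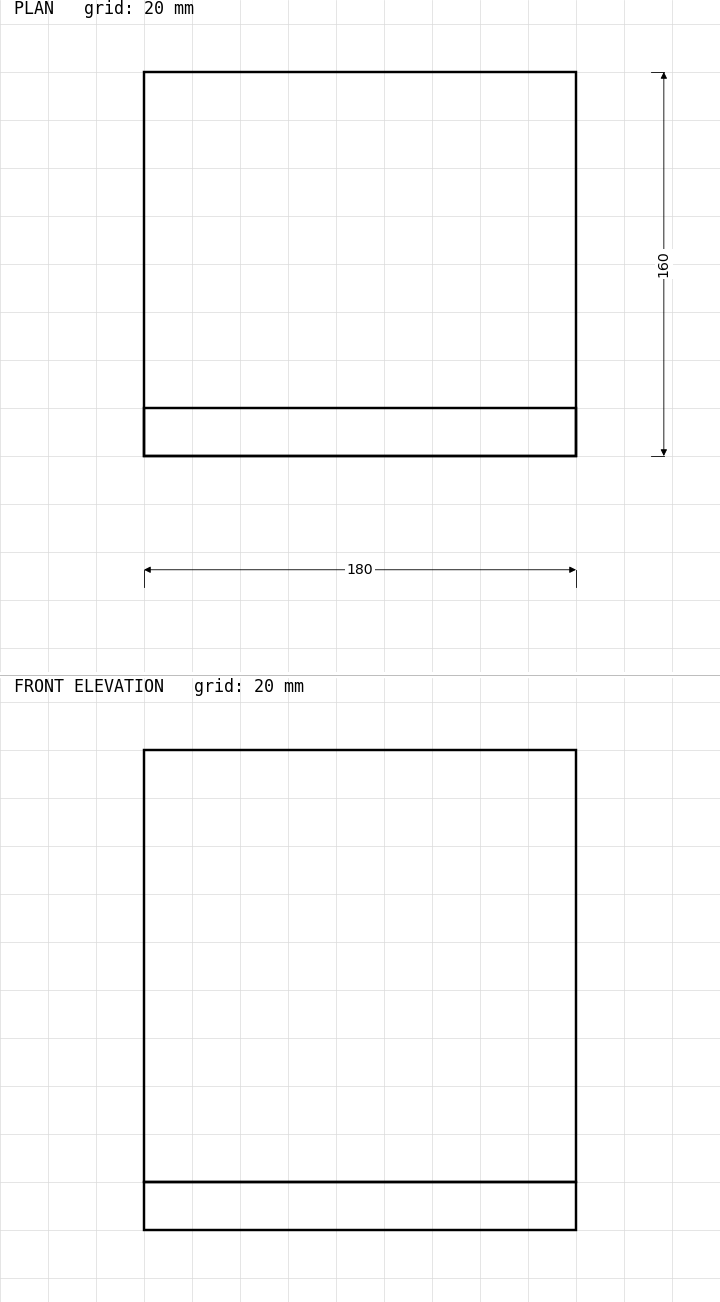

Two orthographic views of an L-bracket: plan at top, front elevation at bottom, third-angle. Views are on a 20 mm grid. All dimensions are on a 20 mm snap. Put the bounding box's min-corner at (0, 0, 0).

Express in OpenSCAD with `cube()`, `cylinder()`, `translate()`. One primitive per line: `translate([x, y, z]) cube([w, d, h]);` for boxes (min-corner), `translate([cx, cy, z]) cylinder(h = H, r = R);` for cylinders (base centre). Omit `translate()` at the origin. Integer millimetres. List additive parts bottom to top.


cube([180, 160, 20]);
translate([0, 0, 20]) cube([180, 20, 180]);


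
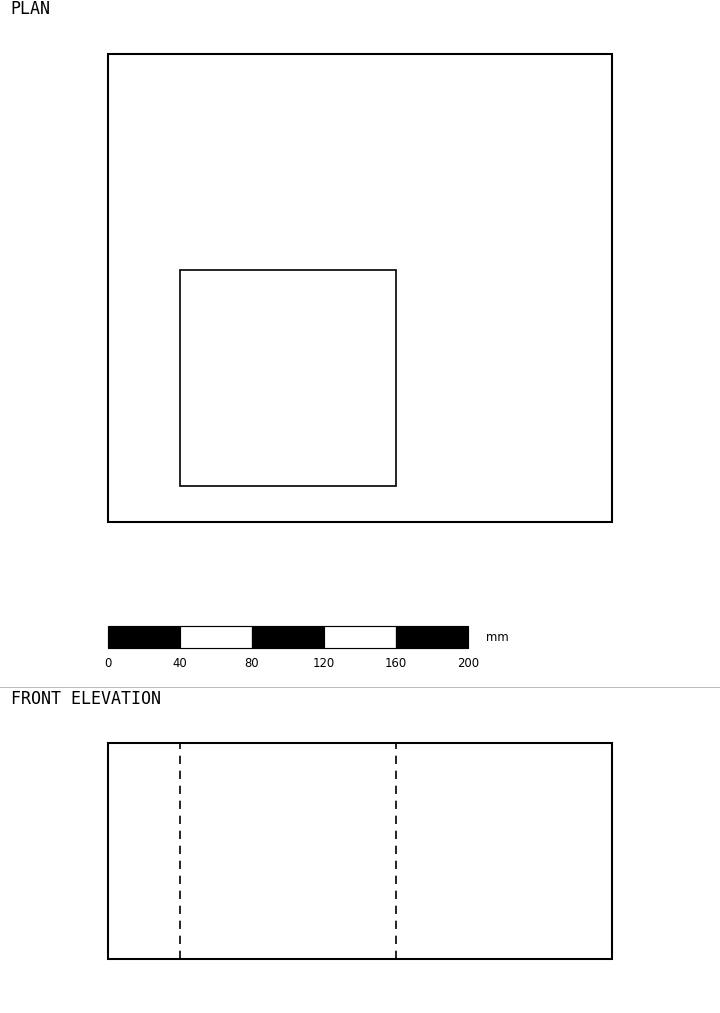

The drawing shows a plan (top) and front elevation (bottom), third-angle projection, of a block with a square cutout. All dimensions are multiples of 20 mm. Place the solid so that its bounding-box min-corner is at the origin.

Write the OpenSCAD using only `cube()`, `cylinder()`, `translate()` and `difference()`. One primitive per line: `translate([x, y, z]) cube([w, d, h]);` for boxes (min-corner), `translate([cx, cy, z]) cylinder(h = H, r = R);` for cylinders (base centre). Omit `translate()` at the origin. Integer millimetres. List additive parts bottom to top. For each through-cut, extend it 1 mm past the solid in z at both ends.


difference() {
  cube([280, 260, 120]);
  translate([40, 20, -1]) cube([120, 120, 122]);
}


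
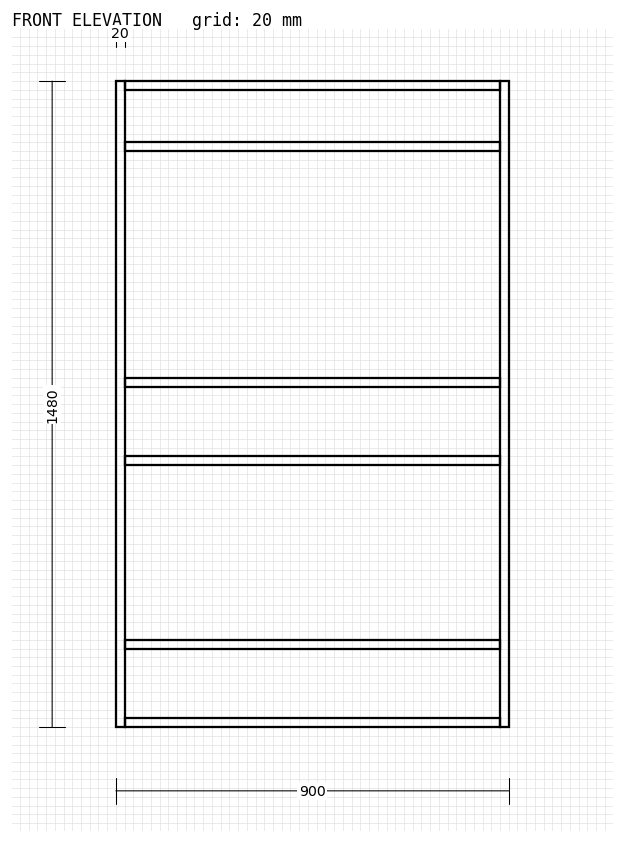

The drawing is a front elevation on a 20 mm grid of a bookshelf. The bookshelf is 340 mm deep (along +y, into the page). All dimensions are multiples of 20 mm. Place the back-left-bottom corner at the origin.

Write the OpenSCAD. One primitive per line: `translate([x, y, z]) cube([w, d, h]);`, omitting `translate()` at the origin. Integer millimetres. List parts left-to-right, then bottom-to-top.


cube([20, 340, 1480]);
translate([20, 0, 0]) cube([860, 340, 20]);
translate([20, 0, 180]) cube([860, 340, 20]);
translate([20, 0, 600]) cube([860, 340, 20]);
translate([20, 0, 780]) cube([860, 340, 20]);
translate([20, 0, 1320]) cube([860, 340, 20]);
translate([20, 0, 1460]) cube([860, 340, 20]);
translate([880, 0, 0]) cube([20, 340, 1480]);
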